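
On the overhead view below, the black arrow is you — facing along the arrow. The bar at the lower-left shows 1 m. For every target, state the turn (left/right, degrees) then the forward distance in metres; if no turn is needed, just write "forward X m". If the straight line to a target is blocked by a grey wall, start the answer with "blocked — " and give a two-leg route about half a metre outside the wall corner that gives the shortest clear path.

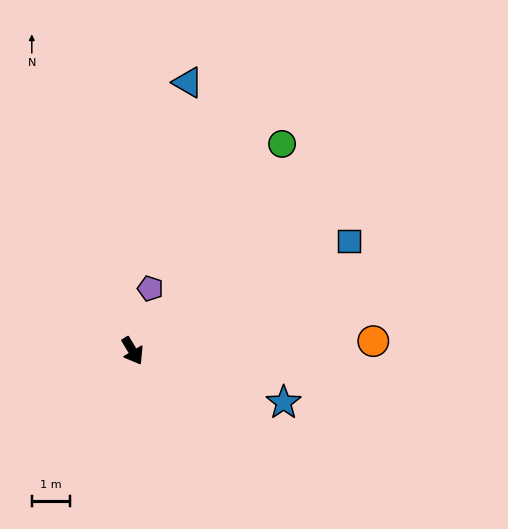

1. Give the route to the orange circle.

turn left 61°, forward 6.3 m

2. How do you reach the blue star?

turn left 40°, forward 4.2 m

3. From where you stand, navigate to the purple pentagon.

turn left 133°, forward 1.7 m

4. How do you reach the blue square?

turn left 86°, forward 6.4 m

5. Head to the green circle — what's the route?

turn left 113°, forward 6.7 m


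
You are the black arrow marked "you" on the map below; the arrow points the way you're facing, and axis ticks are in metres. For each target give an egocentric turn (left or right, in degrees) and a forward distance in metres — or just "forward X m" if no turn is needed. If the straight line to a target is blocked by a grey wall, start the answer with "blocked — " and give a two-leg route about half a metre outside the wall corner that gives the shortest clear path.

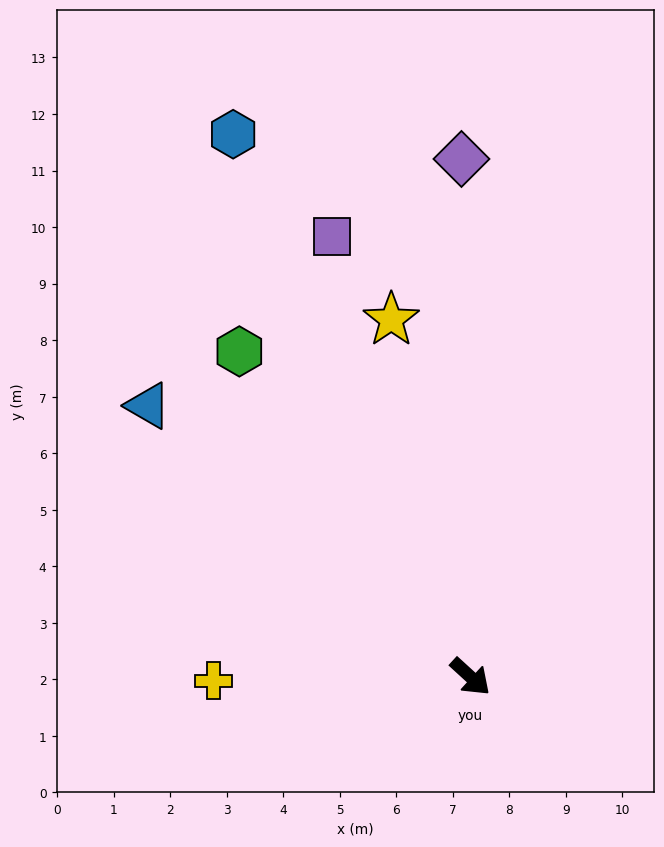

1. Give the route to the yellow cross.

turn right 137°, forward 4.5 m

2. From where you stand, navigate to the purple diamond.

turn left 133°, forward 9.2 m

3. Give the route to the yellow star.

turn left 145°, forward 6.5 m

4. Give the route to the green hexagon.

turn left 168°, forward 7.1 m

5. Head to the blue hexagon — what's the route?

turn left 156°, forward 10.5 m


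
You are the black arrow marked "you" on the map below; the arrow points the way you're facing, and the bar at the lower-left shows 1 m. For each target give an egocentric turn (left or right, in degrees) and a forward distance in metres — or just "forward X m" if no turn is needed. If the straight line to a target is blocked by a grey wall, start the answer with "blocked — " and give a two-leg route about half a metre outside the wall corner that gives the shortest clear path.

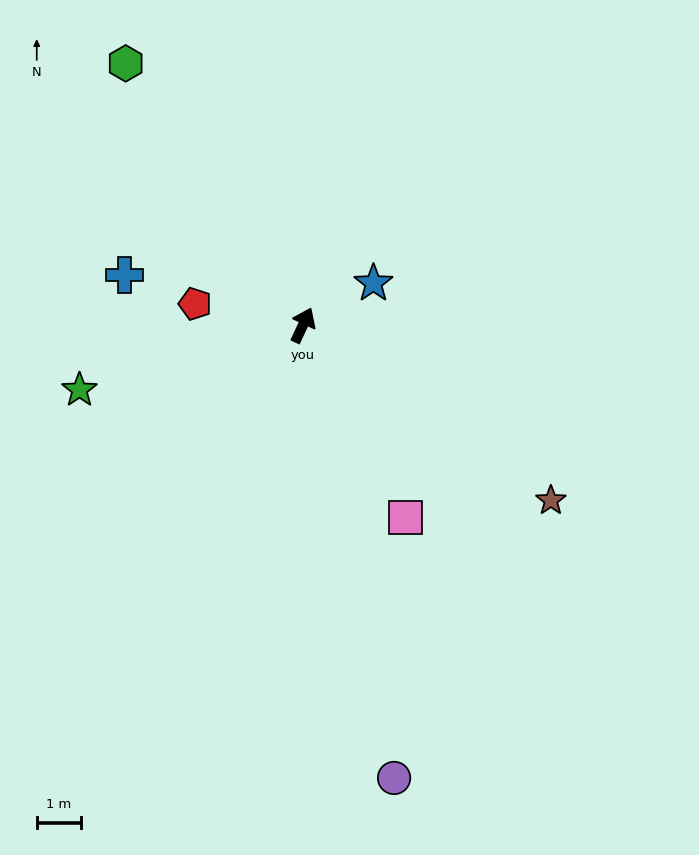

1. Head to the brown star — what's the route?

turn right 100°, forward 6.9 m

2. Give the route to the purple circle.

turn right 144°, forward 10.5 m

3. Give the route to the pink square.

turn right 127°, forward 5.0 m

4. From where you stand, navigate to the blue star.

turn right 34°, forward 1.9 m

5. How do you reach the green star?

turn left 131°, forward 5.3 m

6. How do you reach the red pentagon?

turn left 104°, forward 2.5 m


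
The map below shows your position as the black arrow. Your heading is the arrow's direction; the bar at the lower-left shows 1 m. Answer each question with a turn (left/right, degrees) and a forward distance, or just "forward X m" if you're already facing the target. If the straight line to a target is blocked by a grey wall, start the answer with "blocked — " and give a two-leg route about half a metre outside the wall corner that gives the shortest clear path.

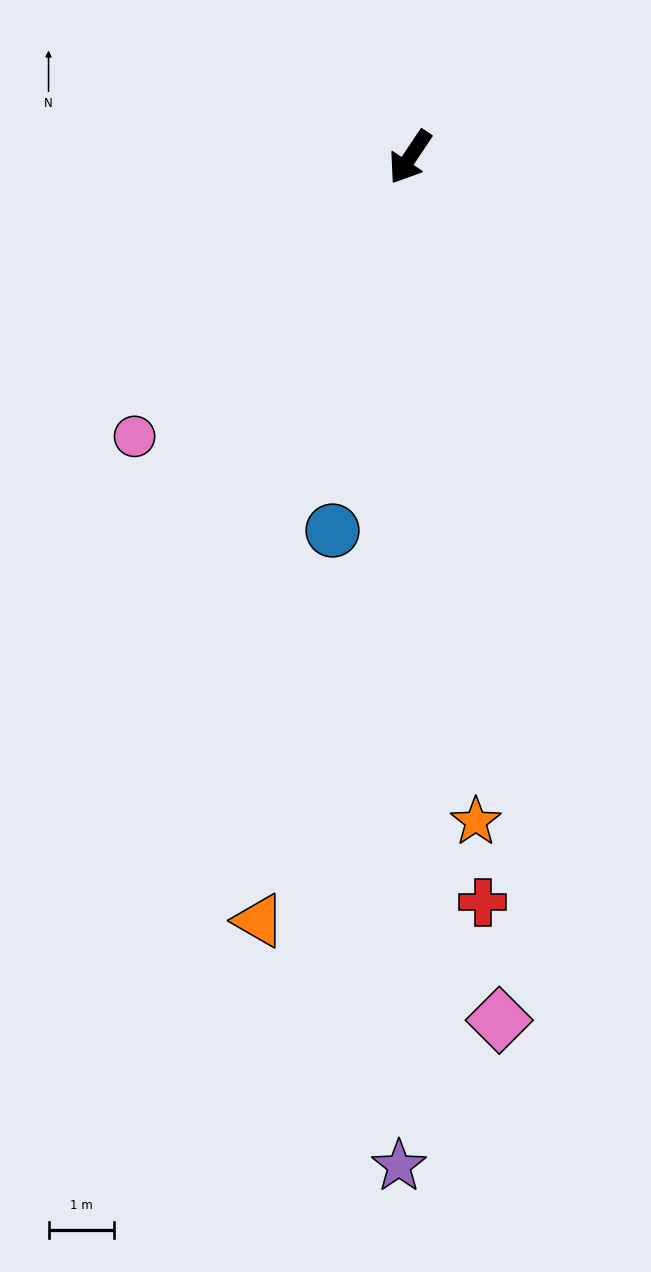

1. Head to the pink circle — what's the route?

turn right 11°, forward 6.0 m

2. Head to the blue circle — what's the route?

turn left 22°, forward 5.8 m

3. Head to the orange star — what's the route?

turn left 39°, forward 10.2 m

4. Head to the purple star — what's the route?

turn left 33°, forward 15.5 m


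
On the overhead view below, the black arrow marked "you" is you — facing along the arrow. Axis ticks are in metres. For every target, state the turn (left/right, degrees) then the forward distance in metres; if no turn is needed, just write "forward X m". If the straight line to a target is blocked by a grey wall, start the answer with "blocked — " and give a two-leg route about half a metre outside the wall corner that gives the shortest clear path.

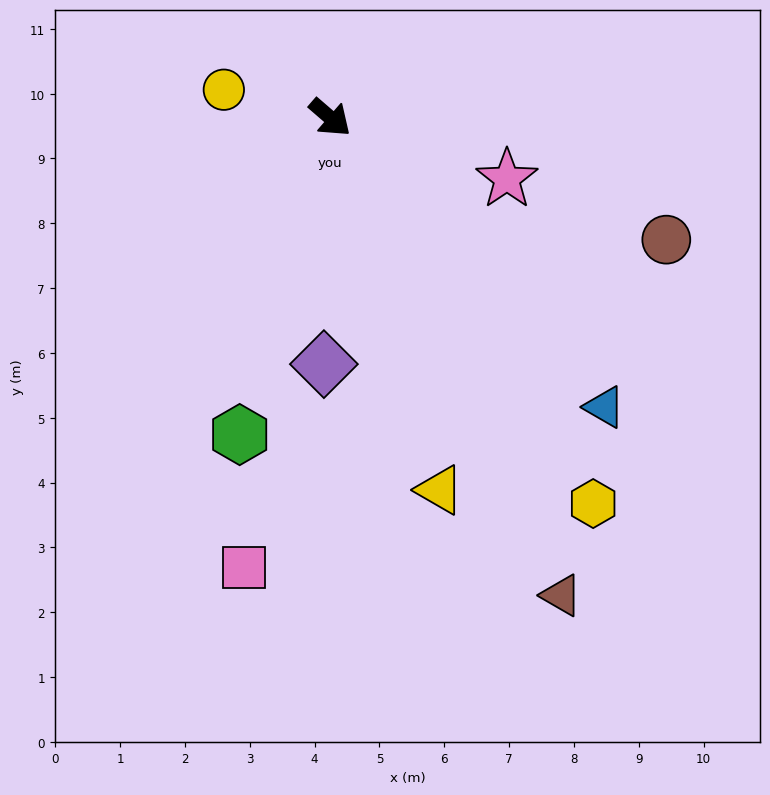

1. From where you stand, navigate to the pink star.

turn left 22°, forward 2.9 m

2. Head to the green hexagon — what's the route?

turn right 65°, forward 5.1 m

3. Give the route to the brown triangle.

turn right 23°, forward 8.2 m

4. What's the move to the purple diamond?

turn right 51°, forward 3.8 m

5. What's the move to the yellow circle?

turn right 154°, forward 1.7 m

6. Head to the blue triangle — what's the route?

turn right 6°, forward 6.1 m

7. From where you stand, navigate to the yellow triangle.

turn right 33°, forward 6.0 m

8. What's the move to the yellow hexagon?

turn right 15°, forward 7.2 m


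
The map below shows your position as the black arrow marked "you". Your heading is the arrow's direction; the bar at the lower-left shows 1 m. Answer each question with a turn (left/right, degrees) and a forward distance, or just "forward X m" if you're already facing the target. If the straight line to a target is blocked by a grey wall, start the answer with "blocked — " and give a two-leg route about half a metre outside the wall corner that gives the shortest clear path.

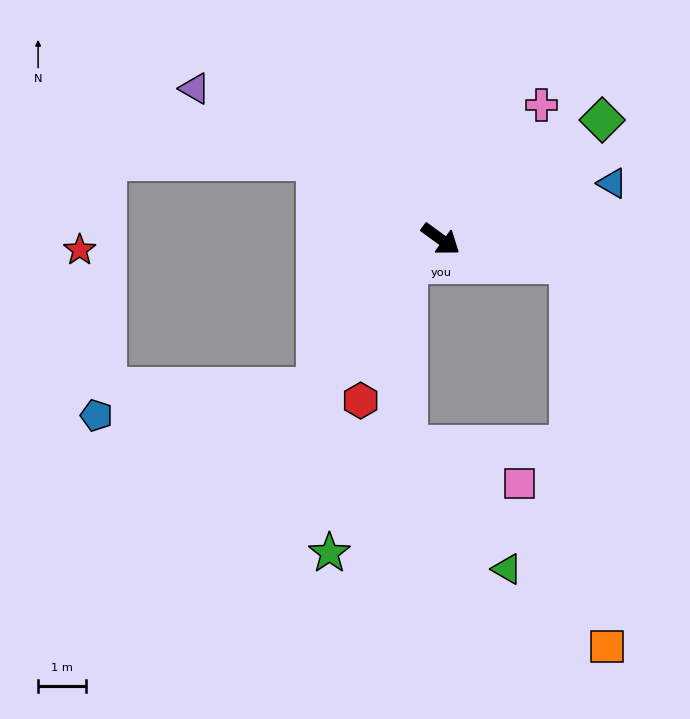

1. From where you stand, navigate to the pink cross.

turn left 89°, forward 3.5 m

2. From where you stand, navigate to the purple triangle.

turn right 175°, forward 6.0 m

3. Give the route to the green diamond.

turn left 73°, forward 4.2 m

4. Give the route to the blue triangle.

turn left 54°, forward 3.7 m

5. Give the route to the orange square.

blocked — turn left 26°, forward 2.7 m, then turn right 74°, forward 8.0 m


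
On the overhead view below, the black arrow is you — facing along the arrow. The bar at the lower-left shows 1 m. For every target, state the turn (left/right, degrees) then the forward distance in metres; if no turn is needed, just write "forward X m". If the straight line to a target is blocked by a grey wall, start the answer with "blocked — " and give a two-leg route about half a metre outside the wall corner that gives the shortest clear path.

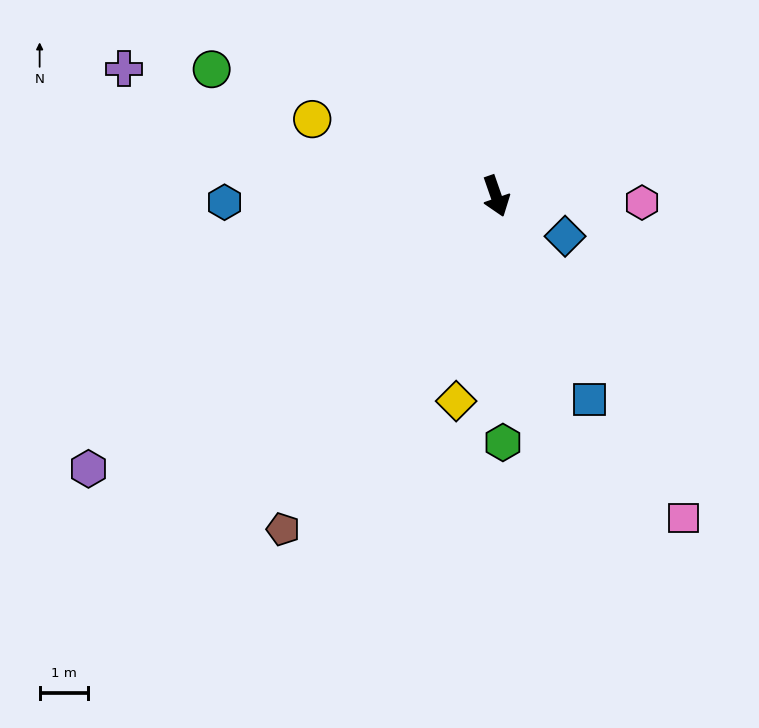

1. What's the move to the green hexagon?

turn right 18°, forward 5.1 m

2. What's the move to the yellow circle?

turn right 132°, forward 4.1 m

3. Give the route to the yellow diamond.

turn right 30°, forward 4.3 m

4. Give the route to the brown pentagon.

turn right 52°, forward 8.2 m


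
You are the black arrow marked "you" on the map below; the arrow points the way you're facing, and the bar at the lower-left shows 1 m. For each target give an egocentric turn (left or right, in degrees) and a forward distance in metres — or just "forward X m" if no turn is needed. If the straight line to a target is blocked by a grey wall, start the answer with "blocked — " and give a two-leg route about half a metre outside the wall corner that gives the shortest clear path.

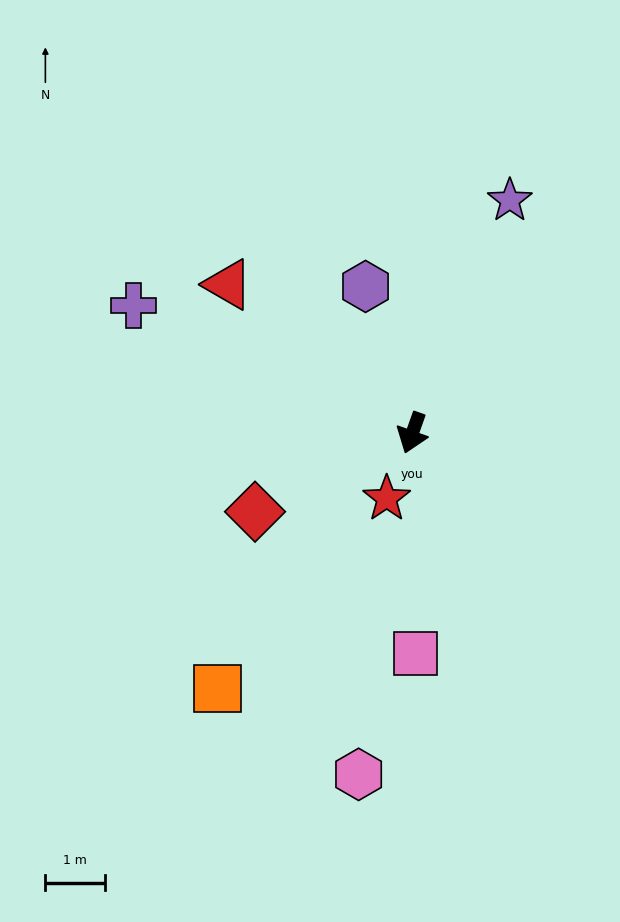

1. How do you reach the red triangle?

turn right 109°, forward 4.0 m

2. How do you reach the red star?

forward 1.2 m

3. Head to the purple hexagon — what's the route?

turn right 143°, forward 2.6 m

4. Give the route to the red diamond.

turn right 44°, forward 3.0 m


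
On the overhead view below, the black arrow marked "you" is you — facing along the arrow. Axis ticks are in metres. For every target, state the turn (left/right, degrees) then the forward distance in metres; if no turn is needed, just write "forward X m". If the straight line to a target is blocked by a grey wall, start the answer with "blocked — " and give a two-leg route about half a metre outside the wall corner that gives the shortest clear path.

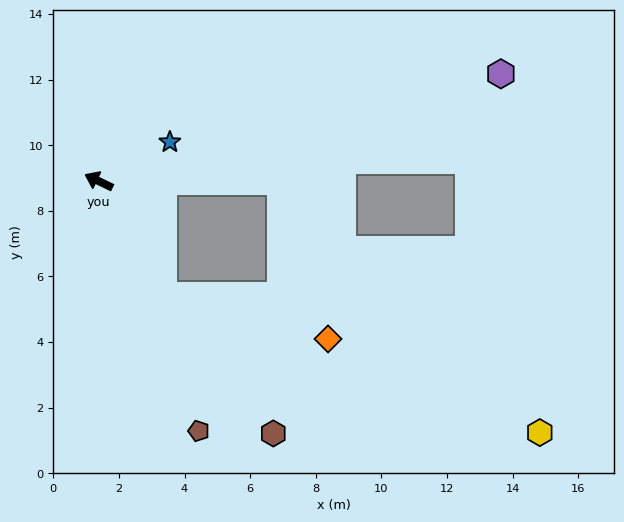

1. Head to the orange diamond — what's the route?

blocked — turn left 145°, forward 4.0 m, then turn left 46°, forward 5.2 m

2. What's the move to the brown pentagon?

turn left 137°, forward 8.2 m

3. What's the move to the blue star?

turn right 126°, forward 2.5 m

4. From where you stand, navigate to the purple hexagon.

turn right 139°, forward 12.7 m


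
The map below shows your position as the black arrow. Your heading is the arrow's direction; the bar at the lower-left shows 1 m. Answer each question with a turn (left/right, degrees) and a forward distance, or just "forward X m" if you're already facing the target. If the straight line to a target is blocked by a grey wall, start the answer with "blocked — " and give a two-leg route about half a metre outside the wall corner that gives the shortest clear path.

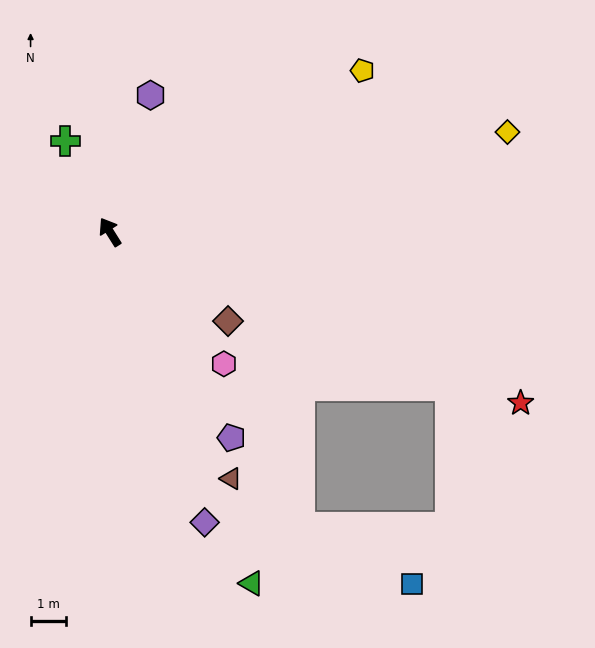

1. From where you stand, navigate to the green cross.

turn right 6°, forward 2.9 m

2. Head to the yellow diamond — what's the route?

turn right 108°, forward 11.7 m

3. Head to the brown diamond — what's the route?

turn right 159°, forward 4.2 m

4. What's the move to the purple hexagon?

turn right 49°, forward 4.1 m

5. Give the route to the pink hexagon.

turn right 171°, forward 5.0 m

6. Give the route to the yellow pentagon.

turn right 90°, forward 8.5 m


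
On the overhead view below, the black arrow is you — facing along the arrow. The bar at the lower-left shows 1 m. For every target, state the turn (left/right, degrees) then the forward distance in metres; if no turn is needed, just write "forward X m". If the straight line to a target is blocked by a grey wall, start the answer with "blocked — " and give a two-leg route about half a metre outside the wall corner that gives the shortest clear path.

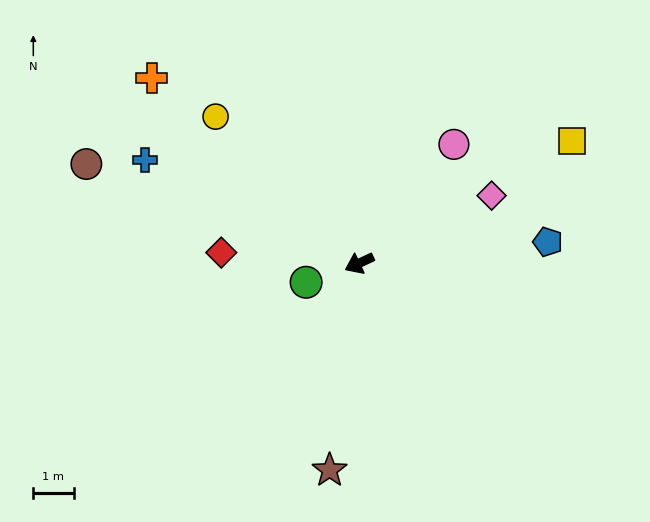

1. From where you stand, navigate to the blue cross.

turn right 51°, forward 5.9 m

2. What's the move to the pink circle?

turn right 154°, forward 3.8 m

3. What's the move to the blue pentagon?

turn left 161°, forward 4.7 m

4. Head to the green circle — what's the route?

turn right 5°, forward 1.4 m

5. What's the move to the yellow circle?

turn right 71°, forward 5.1 m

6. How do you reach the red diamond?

turn right 30°, forward 3.4 m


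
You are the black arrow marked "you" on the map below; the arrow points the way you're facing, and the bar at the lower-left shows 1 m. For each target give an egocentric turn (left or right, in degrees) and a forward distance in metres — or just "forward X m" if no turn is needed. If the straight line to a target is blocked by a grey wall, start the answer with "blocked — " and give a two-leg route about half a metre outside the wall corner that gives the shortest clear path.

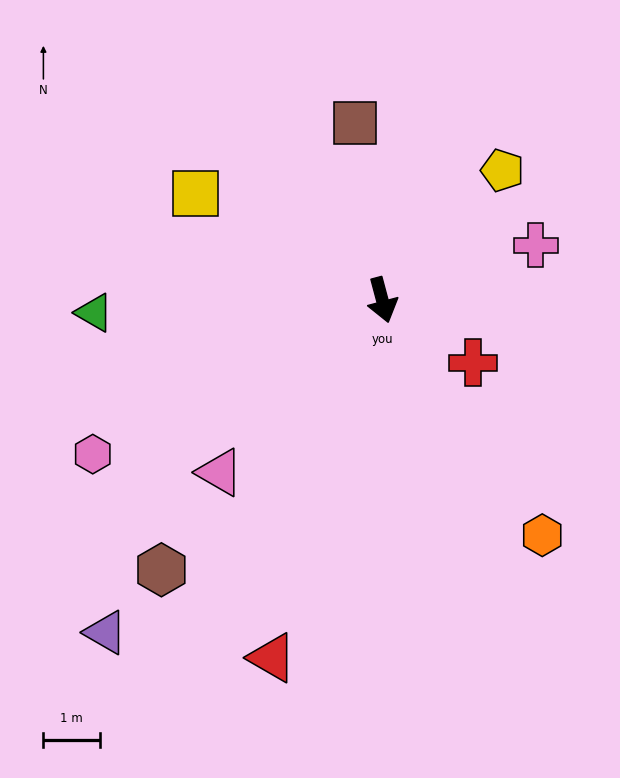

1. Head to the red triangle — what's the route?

turn right 32°, forward 6.6 m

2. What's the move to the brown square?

turn left 174°, forward 3.2 m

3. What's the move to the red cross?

turn left 40°, forward 1.9 m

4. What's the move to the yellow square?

turn right 135°, forward 3.8 m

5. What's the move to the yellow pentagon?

turn left 122°, forward 3.1 m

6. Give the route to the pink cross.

turn left 95°, forward 2.9 m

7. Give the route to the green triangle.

turn right 102°, forward 5.1 m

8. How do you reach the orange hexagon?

turn left 19°, forward 5.0 m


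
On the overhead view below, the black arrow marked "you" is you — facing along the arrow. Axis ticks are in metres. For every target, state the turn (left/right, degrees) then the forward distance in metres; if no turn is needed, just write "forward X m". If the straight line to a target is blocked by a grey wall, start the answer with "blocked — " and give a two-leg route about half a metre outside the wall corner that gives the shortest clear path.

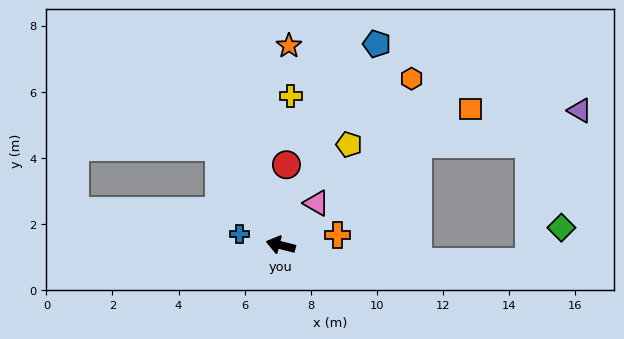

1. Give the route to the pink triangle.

turn right 116°, forward 1.7 m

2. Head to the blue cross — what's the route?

forward 1.3 m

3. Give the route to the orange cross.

turn right 156°, forward 1.7 m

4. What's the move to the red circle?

turn right 80°, forward 2.4 m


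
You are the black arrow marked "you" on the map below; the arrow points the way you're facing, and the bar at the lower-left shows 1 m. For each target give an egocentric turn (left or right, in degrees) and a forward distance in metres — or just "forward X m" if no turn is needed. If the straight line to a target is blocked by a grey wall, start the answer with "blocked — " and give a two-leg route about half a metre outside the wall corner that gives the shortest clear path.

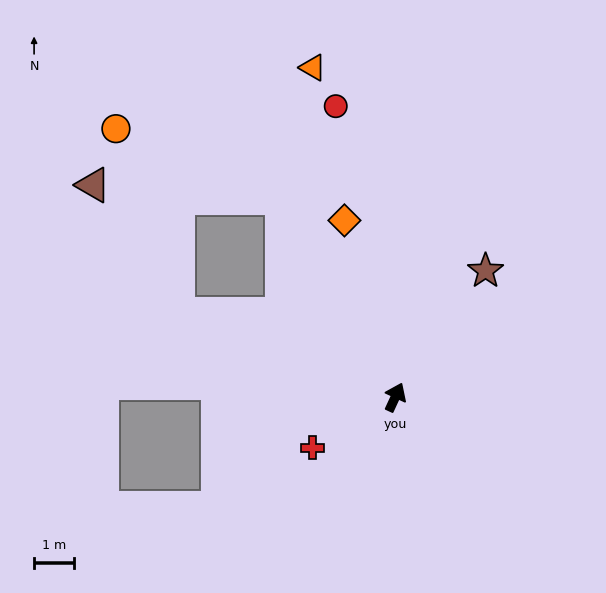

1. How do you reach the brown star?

turn right 11°, forward 3.9 m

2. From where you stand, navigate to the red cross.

turn left 146°, forward 2.4 m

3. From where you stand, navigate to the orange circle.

blocked — turn left 54°, forward 5.7 m, then turn left 38°, forward 4.5 m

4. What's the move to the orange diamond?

turn left 41°, forward 4.6 m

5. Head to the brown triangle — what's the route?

blocked — turn left 94°, forward 5.8 m, then turn right 36°, forward 3.9 m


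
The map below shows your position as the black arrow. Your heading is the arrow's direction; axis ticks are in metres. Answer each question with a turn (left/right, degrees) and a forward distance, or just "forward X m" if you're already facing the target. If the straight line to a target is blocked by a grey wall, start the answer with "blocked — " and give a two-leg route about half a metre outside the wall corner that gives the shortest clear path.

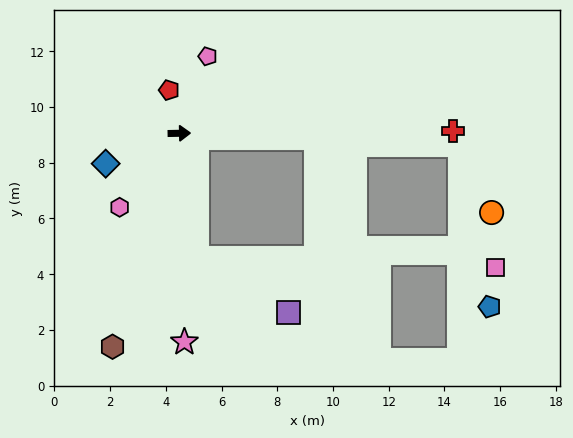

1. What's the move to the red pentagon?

turn left 102°, forward 1.6 m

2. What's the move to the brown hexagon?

turn right 108°, forward 8.0 m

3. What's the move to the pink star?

turn right 90°, forward 7.5 m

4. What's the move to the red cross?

forward 9.8 m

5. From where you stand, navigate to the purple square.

blocked — turn right 83°, forward 4.5 m, then turn left 51°, forward 3.8 m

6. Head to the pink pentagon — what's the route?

turn left 69°, forward 2.9 m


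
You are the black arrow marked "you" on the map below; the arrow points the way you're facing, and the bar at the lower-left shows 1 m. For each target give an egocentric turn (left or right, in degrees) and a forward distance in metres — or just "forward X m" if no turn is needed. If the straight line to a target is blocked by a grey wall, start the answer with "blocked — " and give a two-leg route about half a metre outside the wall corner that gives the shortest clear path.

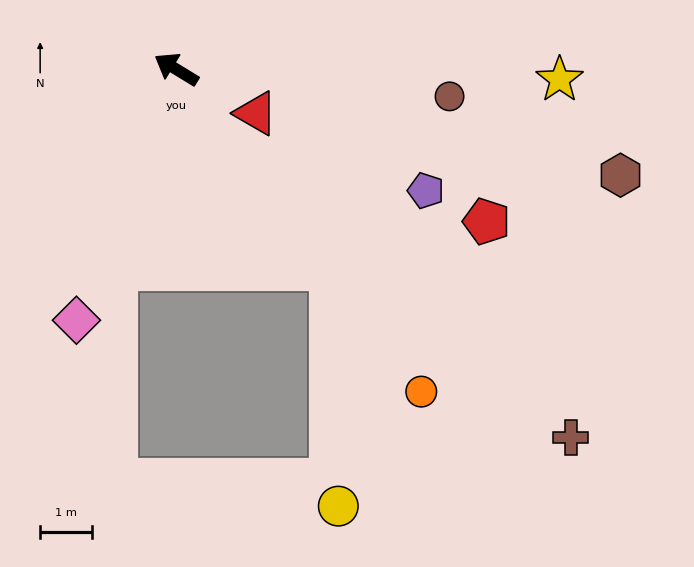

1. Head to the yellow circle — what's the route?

blocked — turn left 159°, forward 4.9 m, then turn right 36°, forward 4.6 m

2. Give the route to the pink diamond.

turn left 100°, forward 5.2 m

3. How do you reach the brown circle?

turn right 154°, forward 5.3 m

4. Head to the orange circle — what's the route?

turn left 159°, forward 7.8 m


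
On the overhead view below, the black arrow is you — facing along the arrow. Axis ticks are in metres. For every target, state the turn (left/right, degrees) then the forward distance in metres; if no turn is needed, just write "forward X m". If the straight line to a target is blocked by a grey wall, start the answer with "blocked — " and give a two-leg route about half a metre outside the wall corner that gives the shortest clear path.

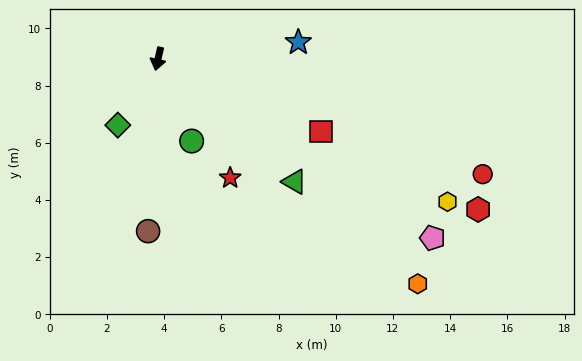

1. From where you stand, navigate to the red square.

turn left 79°, forward 6.2 m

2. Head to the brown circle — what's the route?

turn left 9°, forward 6.0 m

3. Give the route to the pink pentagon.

turn left 70°, forward 11.5 m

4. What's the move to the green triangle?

turn left 61°, forward 6.4 m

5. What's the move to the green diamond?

turn right 19°, forward 2.7 m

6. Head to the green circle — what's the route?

turn left 35°, forward 3.1 m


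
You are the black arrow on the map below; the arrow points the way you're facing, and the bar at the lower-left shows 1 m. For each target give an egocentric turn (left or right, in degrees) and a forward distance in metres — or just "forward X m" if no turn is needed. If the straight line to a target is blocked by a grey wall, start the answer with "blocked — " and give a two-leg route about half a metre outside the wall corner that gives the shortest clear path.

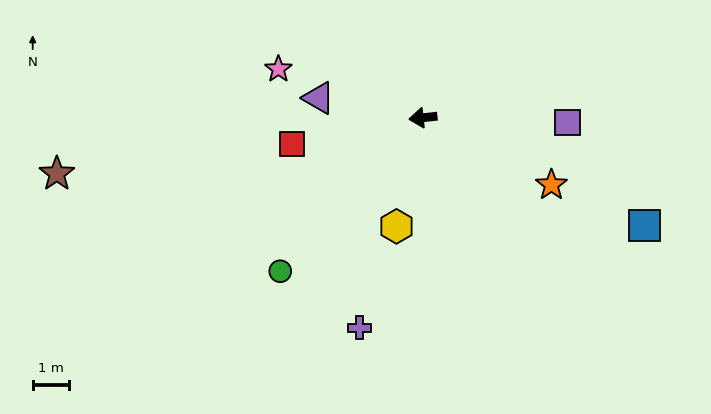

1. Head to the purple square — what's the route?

turn left 172°, forward 4.0 m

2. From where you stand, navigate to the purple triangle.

turn right 17°, forward 2.9 m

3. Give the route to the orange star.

turn left 146°, forward 4.0 m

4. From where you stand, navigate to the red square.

turn left 5°, forward 3.7 m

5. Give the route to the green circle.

turn left 41°, forward 5.7 m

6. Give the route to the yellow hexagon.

turn left 70°, forward 3.1 m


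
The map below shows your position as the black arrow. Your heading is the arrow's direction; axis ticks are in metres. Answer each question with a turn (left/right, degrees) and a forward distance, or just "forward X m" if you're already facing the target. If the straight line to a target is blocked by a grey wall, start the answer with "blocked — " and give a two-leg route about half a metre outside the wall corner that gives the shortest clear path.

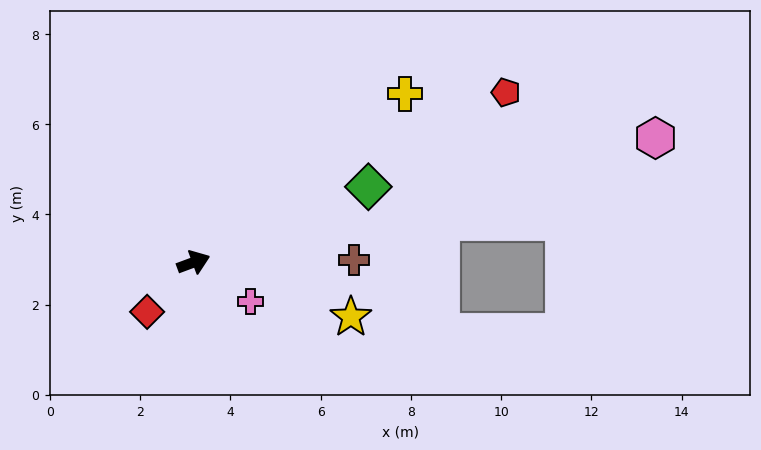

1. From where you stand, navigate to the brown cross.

turn right 20°, forward 3.5 m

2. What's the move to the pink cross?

turn right 55°, forward 1.5 m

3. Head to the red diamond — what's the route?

turn right 154°, forward 1.5 m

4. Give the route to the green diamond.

turn left 3°, forward 4.2 m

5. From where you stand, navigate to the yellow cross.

turn left 18°, forward 6.0 m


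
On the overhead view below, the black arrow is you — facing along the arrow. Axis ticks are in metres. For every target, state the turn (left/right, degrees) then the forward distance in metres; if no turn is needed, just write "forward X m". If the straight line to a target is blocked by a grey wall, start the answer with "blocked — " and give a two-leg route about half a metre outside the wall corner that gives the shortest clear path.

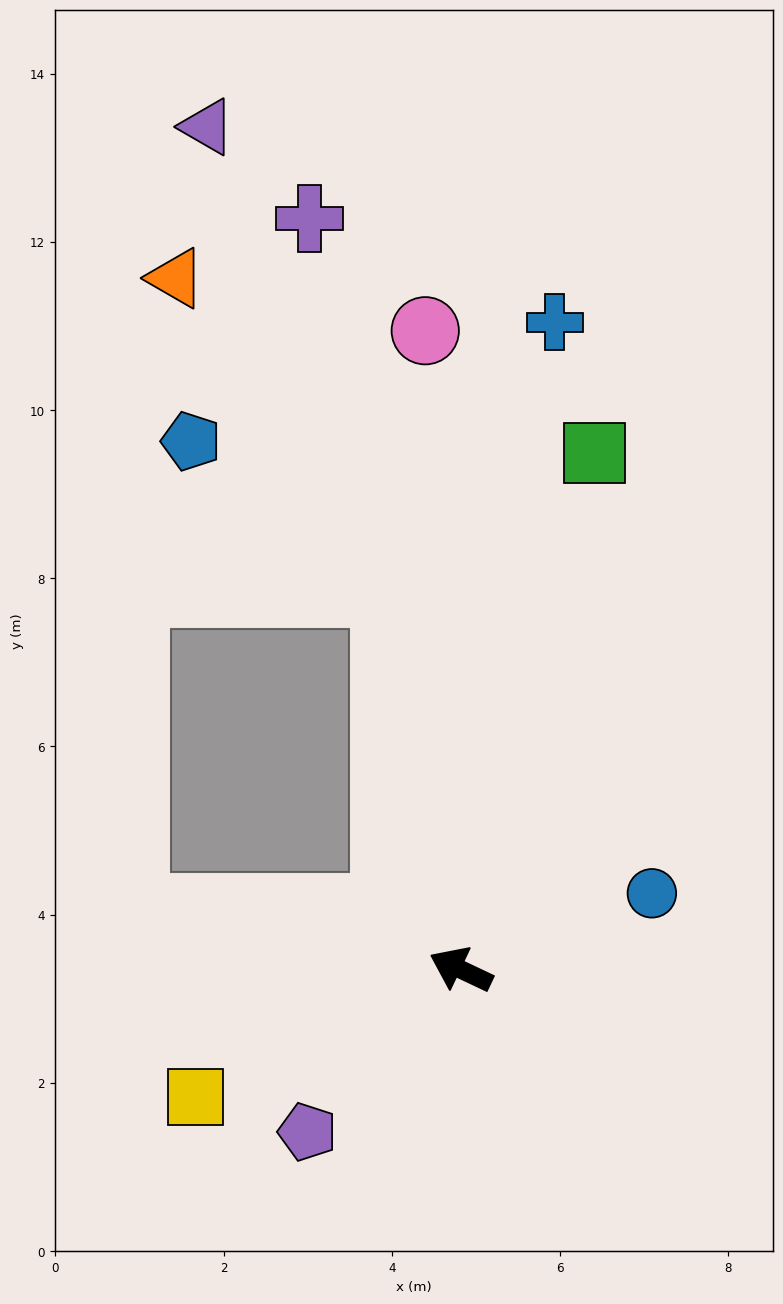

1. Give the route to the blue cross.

turn right 73°, forward 7.8 m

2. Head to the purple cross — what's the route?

turn right 53°, forward 9.1 m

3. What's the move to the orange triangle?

blocked — turn right 54°, forward 4.6 m, then turn left 23°, forward 4.5 m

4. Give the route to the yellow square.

turn left 51°, forward 3.5 m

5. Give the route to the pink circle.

turn right 61°, forward 7.6 m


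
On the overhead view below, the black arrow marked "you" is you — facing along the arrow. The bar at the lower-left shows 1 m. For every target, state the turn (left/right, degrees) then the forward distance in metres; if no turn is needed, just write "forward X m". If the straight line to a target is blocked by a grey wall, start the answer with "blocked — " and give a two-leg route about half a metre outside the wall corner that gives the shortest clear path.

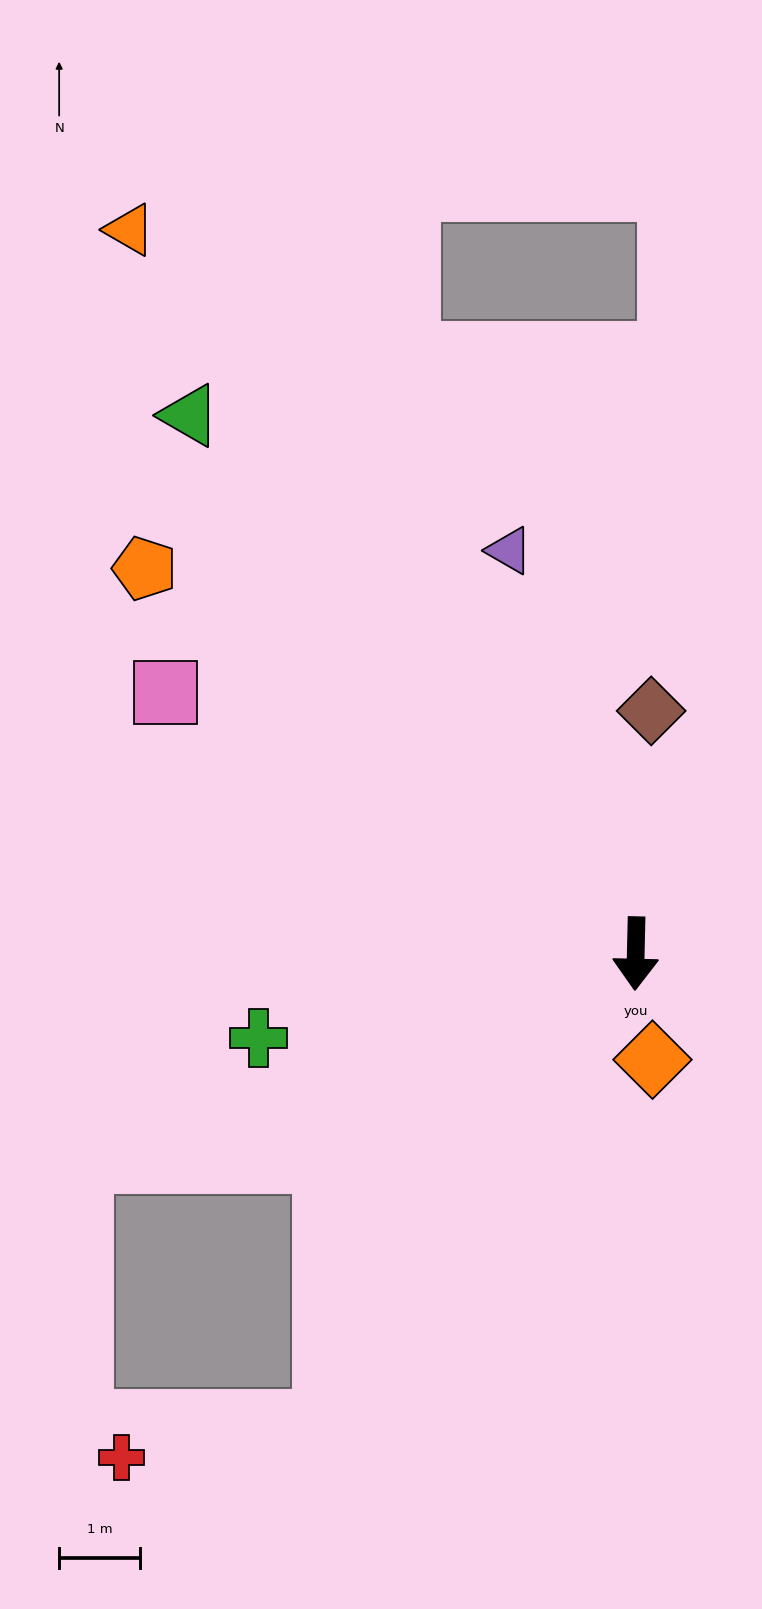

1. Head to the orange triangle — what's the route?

turn right 144°, forward 10.9 m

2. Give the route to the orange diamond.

turn left 10°, forward 1.3 m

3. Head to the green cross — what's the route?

turn right 76°, forward 4.8 m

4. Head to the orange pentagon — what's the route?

turn right 127°, forward 7.7 m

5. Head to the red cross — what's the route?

blocked — turn right 32°, forward 7.0 m, then turn right 48°, forward 2.6 m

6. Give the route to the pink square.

turn right 118°, forward 6.6 m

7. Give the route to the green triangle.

turn right 139°, forward 8.6 m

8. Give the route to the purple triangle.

turn right 161°, forward 5.2 m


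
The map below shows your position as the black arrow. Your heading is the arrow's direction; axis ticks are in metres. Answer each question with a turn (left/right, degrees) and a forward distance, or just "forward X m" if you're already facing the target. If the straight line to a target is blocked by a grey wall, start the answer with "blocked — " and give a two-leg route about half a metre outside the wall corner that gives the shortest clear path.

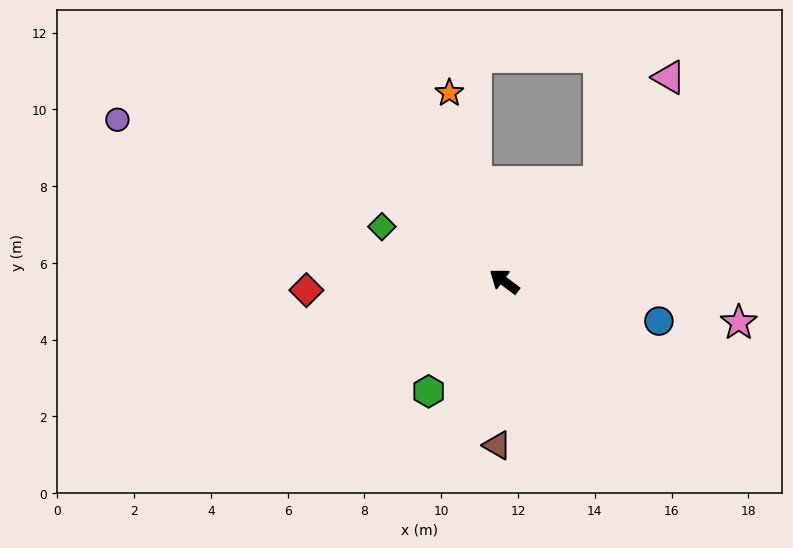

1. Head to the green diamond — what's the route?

turn left 13°, forward 3.5 m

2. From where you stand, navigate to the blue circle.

turn right 158°, forward 4.2 m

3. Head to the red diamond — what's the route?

turn left 39°, forward 5.2 m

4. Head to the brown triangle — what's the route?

turn left 124°, forward 4.3 m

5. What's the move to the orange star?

turn right 37°, forward 5.1 m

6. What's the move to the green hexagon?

turn left 92°, forward 3.5 m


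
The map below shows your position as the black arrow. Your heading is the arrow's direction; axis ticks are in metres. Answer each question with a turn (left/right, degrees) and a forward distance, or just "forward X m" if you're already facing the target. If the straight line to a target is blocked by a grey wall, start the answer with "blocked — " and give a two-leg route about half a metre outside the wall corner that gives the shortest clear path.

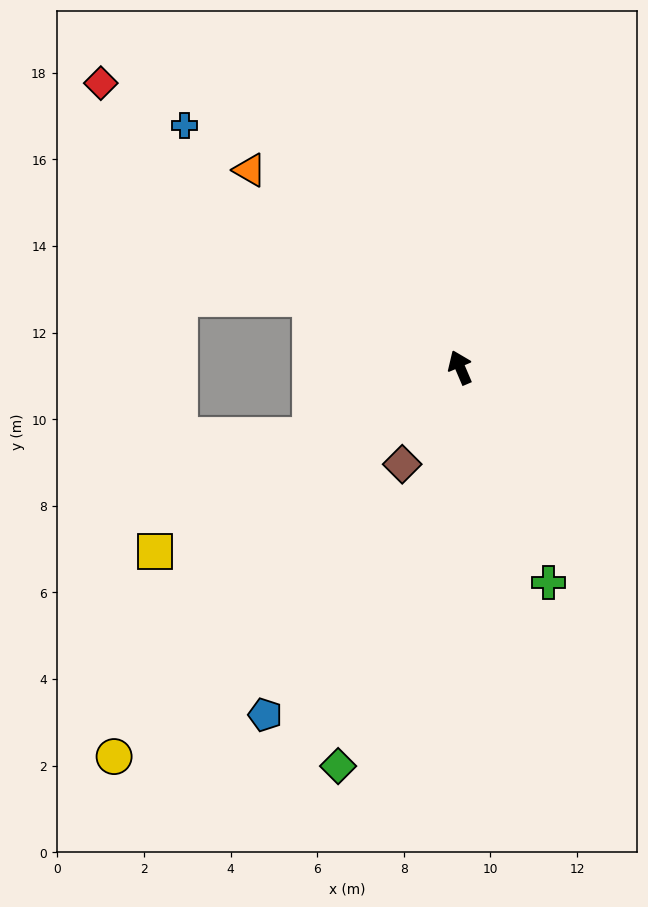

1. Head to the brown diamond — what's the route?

turn left 126°, forward 2.6 m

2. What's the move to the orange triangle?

turn left 24°, forward 6.7 m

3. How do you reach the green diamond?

turn left 140°, forward 9.6 m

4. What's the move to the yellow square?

turn left 98°, forward 8.2 m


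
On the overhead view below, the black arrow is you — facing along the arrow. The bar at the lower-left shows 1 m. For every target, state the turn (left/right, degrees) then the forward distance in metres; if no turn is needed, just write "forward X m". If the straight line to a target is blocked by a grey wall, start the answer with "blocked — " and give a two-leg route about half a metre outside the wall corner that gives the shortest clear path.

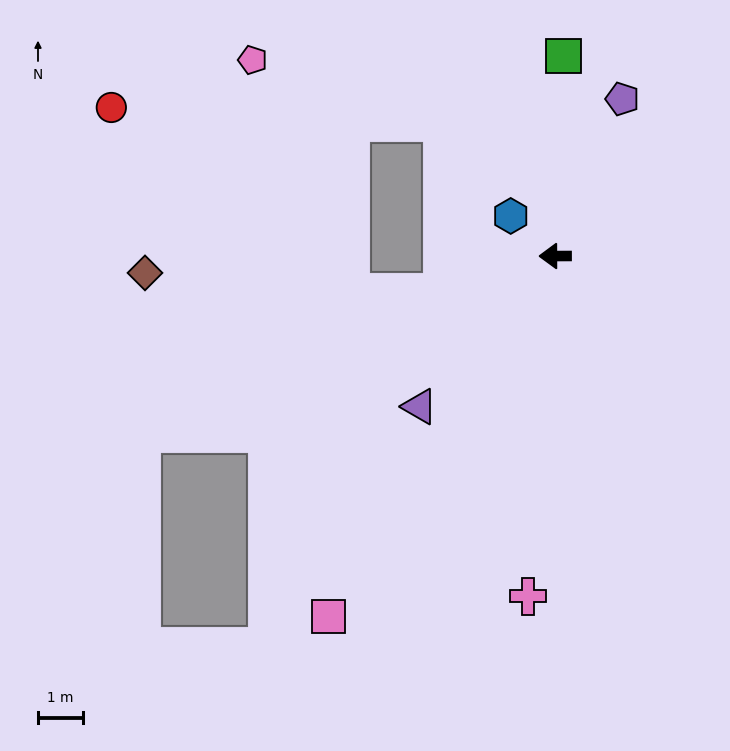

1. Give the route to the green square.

turn right 93°, forward 4.4 m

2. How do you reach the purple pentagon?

turn right 113°, forward 3.8 m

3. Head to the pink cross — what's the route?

turn left 85°, forward 7.6 m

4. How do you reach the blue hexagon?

turn right 42°, forward 1.3 m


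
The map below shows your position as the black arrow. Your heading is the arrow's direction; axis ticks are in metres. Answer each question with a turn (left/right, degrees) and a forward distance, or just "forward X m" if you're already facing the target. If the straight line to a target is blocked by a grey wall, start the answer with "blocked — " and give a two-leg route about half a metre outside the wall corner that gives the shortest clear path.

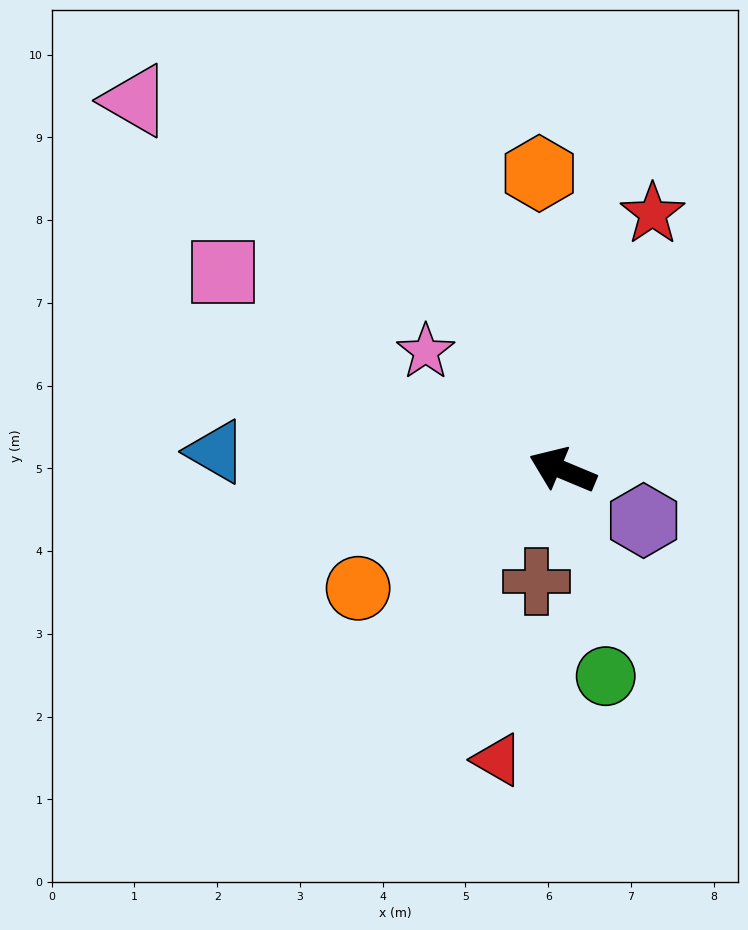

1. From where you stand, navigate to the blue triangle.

turn left 20°, forward 4.2 m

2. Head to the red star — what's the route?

turn right 87°, forward 3.3 m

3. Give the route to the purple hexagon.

turn left 171°, forward 1.2 m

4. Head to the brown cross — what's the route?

turn left 100°, forward 1.4 m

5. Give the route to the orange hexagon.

turn right 63°, forward 3.6 m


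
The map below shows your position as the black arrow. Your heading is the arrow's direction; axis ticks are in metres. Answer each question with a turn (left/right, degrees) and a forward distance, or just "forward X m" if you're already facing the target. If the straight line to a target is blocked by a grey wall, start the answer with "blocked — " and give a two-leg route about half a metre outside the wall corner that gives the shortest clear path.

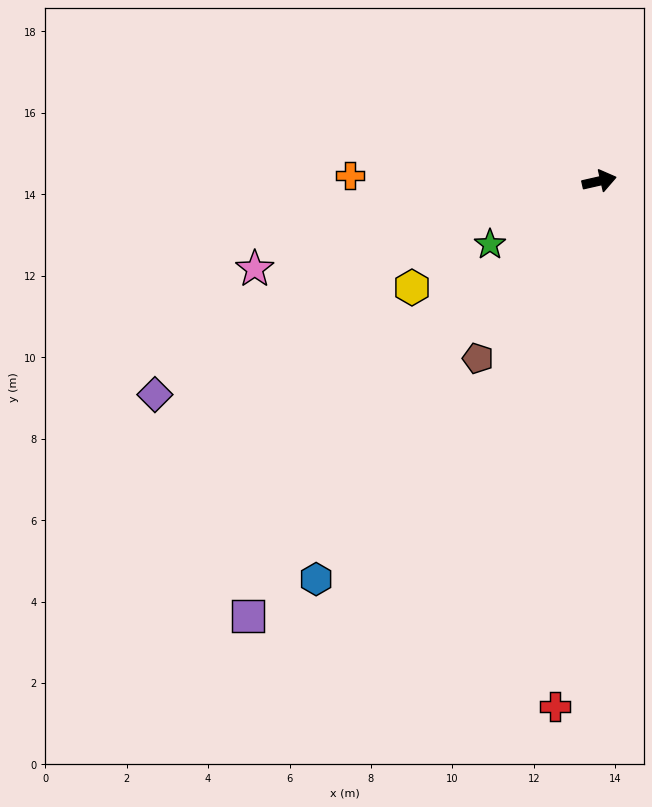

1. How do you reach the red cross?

turn right 108°, forward 12.9 m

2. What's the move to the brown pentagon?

turn right 137°, forward 5.3 m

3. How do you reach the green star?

turn right 163°, forward 3.1 m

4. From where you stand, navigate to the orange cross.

turn left 166°, forward 6.1 m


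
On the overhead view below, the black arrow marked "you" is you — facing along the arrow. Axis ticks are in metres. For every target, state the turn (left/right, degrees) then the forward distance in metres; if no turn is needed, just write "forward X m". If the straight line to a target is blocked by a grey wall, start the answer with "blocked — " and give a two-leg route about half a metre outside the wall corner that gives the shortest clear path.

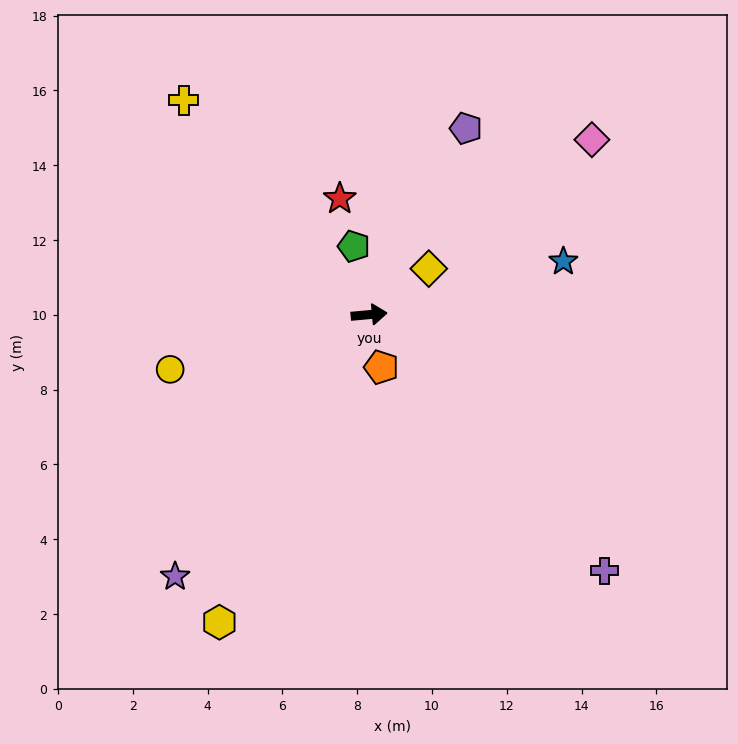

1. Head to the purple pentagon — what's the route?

turn left 57°, forward 5.6 m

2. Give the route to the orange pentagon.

turn right 82°, forward 1.4 m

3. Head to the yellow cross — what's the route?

turn left 126°, forward 7.6 m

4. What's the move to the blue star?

turn left 10°, forward 5.4 m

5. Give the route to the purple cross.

turn right 53°, forward 9.3 m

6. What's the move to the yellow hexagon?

turn right 121°, forward 9.1 m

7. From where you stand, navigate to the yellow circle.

turn right 170°, forward 5.5 m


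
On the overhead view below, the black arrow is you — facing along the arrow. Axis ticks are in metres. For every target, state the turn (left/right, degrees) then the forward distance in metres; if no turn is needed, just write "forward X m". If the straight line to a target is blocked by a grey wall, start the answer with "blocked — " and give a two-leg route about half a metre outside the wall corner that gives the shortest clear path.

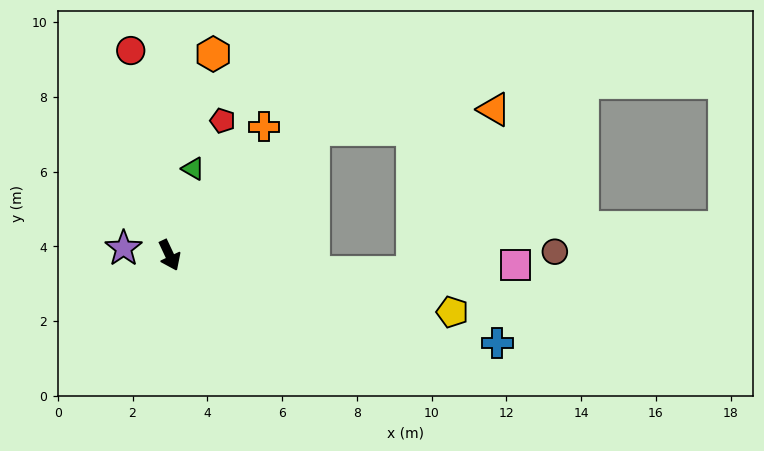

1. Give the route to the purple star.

turn right 124°, forward 1.2 m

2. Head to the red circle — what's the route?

turn left 166°, forward 5.6 m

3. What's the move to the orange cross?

turn left 118°, forward 4.3 m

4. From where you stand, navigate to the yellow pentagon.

turn left 53°, forward 7.7 m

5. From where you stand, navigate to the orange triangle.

blocked — turn left 106°, forward 5.1 m, then turn right 35°, forward 4.8 m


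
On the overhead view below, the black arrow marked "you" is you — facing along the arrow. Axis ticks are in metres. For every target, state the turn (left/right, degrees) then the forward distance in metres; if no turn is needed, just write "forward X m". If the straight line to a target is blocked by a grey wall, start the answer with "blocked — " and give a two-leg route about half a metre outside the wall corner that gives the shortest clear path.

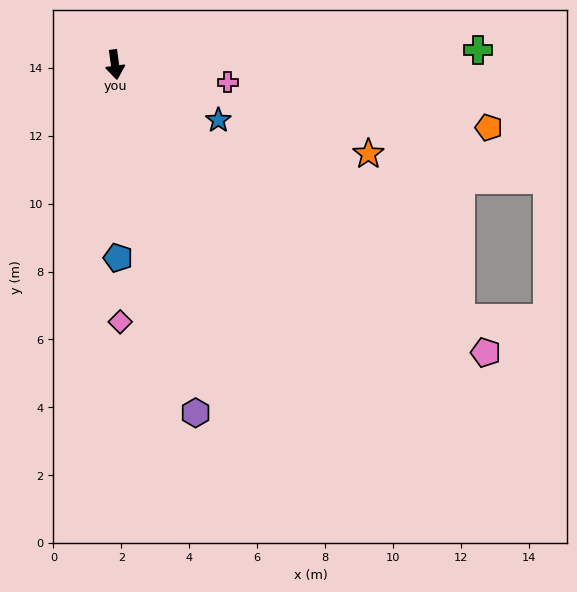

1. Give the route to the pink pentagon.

turn left 44°, forward 13.8 m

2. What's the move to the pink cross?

turn left 73°, forward 3.4 m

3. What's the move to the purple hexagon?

turn left 5°, forward 10.5 m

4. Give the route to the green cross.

turn left 85°, forward 10.7 m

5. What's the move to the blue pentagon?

turn right 7°, forward 5.7 m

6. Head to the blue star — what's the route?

turn left 54°, forward 3.5 m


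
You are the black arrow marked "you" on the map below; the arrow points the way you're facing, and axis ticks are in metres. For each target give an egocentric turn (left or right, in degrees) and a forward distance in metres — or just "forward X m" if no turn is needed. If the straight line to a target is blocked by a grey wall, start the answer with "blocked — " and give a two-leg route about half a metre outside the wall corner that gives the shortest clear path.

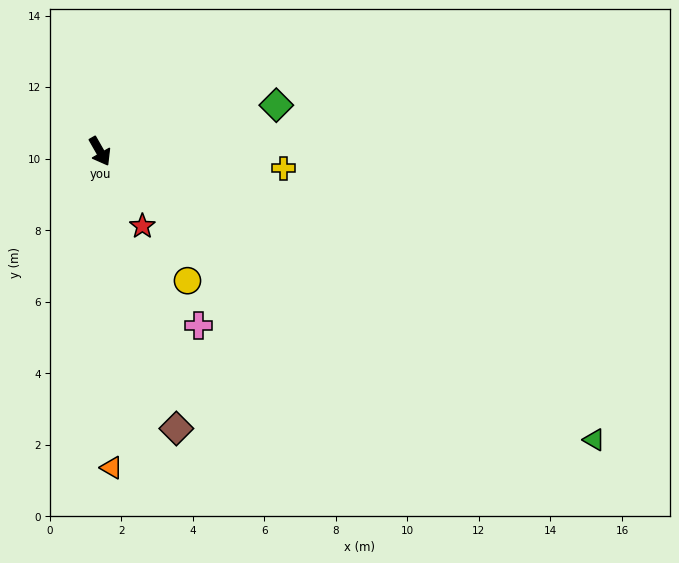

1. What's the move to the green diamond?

turn left 75°, forward 5.1 m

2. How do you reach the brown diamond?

turn right 14°, forward 8.0 m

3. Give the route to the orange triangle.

turn right 28°, forward 8.9 m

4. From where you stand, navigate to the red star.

forward 2.4 m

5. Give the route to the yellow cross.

turn left 55°, forward 5.2 m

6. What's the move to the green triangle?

turn left 30°, forward 16.0 m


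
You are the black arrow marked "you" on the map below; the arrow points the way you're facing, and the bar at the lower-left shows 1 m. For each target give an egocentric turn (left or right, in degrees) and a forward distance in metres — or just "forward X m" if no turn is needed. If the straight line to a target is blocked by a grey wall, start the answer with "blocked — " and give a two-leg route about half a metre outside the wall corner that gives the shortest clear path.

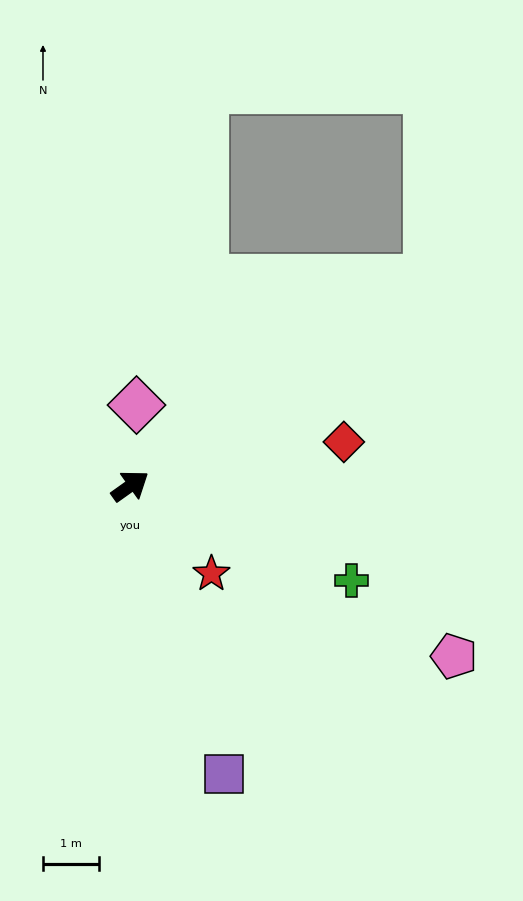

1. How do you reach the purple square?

turn right 107°, forward 5.4 m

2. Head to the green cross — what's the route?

turn right 59°, forward 4.3 m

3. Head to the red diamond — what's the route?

turn right 24°, forward 3.9 m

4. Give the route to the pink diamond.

turn left 50°, forward 1.4 m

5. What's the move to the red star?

turn right 83°, forward 2.1 m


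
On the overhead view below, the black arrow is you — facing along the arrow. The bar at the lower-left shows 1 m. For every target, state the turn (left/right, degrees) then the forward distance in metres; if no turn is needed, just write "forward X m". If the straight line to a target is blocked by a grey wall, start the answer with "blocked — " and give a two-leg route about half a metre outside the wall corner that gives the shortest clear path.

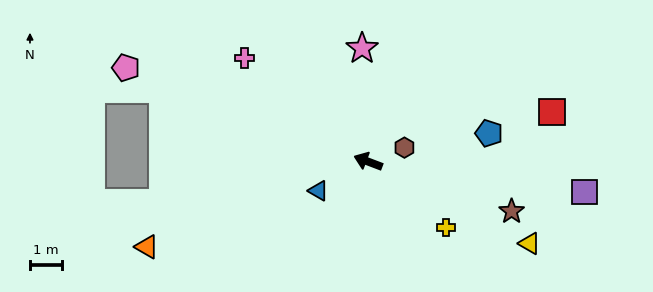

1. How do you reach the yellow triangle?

turn left 174°, forward 5.6 m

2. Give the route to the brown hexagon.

turn right 138°, forward 1.2 m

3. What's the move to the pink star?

turn right 66°, forward 3.5 m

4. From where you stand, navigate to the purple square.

turn right 167°, forward 6.8 m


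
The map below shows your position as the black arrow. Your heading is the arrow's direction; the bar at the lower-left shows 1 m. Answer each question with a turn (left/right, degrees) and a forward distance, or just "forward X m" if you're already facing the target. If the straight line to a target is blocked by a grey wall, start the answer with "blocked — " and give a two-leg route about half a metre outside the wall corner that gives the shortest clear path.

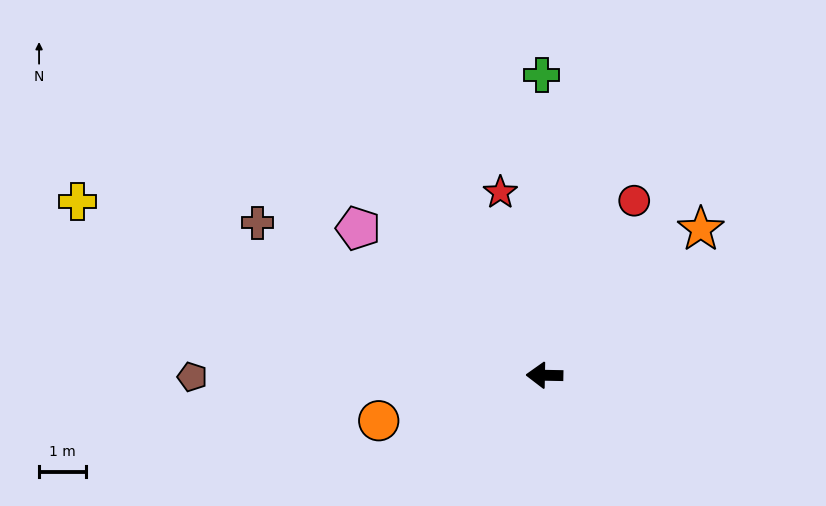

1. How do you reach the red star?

turn right 75°, forward 4.0 m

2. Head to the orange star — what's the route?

turn right 136°, forward 4.6 m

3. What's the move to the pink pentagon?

turn right 37°, forward 5.1 m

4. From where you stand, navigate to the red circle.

turn right 116°, forward 4.2 m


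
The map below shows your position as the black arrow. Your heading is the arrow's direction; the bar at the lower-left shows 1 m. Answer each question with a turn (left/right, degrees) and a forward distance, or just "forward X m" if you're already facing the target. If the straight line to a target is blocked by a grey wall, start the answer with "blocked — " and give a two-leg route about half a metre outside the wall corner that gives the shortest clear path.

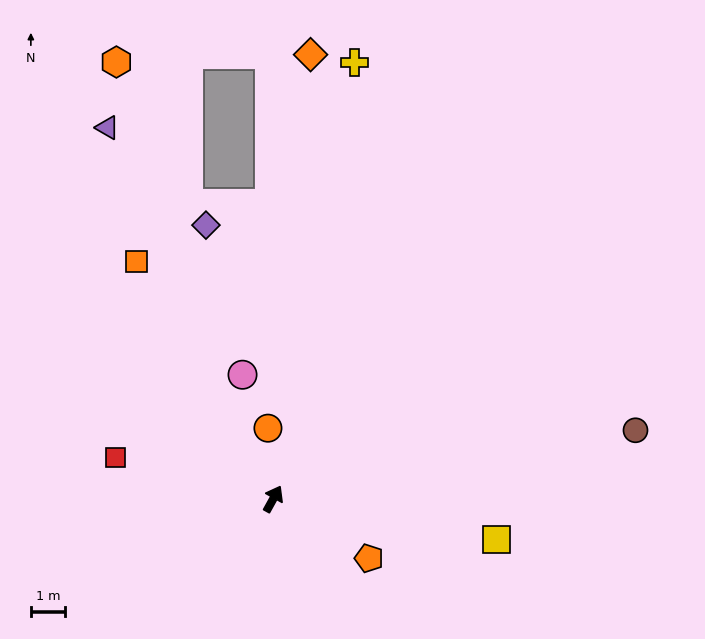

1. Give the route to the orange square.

turn left 59°, forward 7.9 m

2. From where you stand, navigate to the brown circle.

turn right 50°, forward 10.7 m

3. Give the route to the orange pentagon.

turn right 93°, forward 3.3 m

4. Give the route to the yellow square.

turn right 71°, forward 6.6 m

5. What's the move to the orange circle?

turn left 33°, forward 2.1 m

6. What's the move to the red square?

turn left 104°, forward 4.7 m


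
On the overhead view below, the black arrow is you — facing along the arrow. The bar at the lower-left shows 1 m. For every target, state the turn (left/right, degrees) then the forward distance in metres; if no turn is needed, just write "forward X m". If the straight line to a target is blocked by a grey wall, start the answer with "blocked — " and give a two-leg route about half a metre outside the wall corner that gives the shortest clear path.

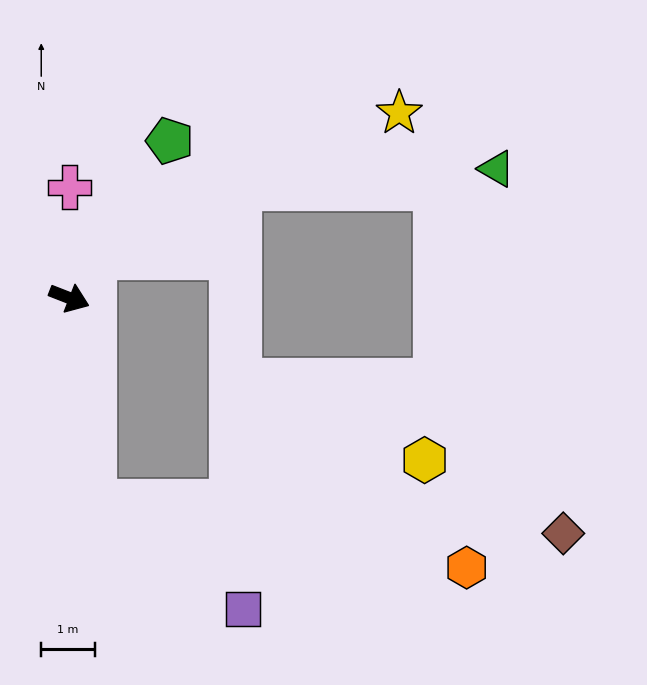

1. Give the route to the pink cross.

turn left 111°, forward 2.1 m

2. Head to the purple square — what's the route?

blocked — turn right 62°, forward 3.8 m, then turn left 48°, forward 3.4 m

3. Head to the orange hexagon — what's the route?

blocked — turn right 62°, forward 3.8 m, then turn left 73°, forward 7.0 m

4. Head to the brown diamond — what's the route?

blocked — turn right 62°, forward 3.8 m, then turn left 80°, forward 8.7 m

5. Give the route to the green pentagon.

turn left 79°, forward 3.5 m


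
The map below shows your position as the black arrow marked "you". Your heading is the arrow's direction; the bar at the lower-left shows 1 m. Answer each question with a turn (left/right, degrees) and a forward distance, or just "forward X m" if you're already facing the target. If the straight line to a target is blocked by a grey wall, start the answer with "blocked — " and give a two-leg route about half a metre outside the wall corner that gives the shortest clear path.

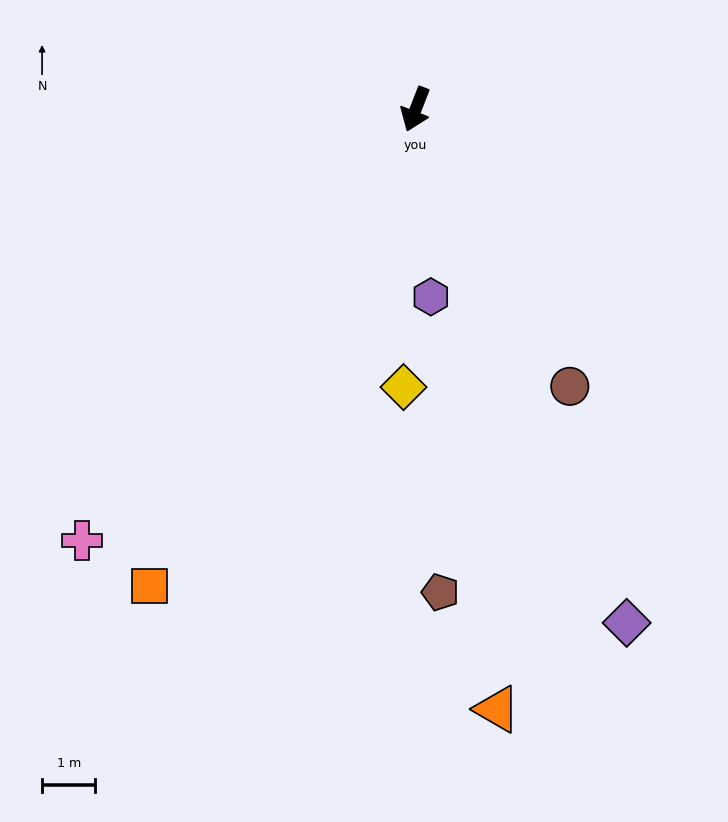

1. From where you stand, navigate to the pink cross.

turn right 16°, forward 10.2 m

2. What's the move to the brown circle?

turn left 50°, forward 5.9 m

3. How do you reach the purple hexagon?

turn left 26°, forward 3.5 m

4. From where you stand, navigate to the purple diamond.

turn left 44°, forward 10.4 m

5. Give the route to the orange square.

turn right 8°, forward 10.2 m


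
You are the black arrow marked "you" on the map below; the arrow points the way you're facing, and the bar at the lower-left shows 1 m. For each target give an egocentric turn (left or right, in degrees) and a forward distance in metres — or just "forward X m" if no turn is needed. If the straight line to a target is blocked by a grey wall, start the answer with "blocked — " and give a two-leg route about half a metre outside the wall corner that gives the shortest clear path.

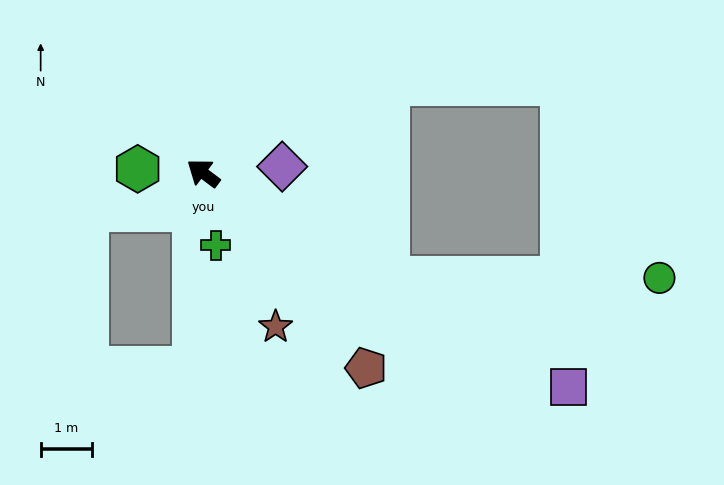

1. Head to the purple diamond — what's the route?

turn right 138°, forward 1.6 m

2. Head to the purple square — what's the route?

turn right 173°, forward 8.3 m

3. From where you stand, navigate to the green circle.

blocked — turn right 173°, forward 4.2 m, then turn left 30°, forward 5.3 m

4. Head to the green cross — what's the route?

turn left 137°, forward 1.4 m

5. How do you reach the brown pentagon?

turn left 167°, forward 5.0 m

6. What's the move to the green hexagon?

turn left 33°, forward 1.3 m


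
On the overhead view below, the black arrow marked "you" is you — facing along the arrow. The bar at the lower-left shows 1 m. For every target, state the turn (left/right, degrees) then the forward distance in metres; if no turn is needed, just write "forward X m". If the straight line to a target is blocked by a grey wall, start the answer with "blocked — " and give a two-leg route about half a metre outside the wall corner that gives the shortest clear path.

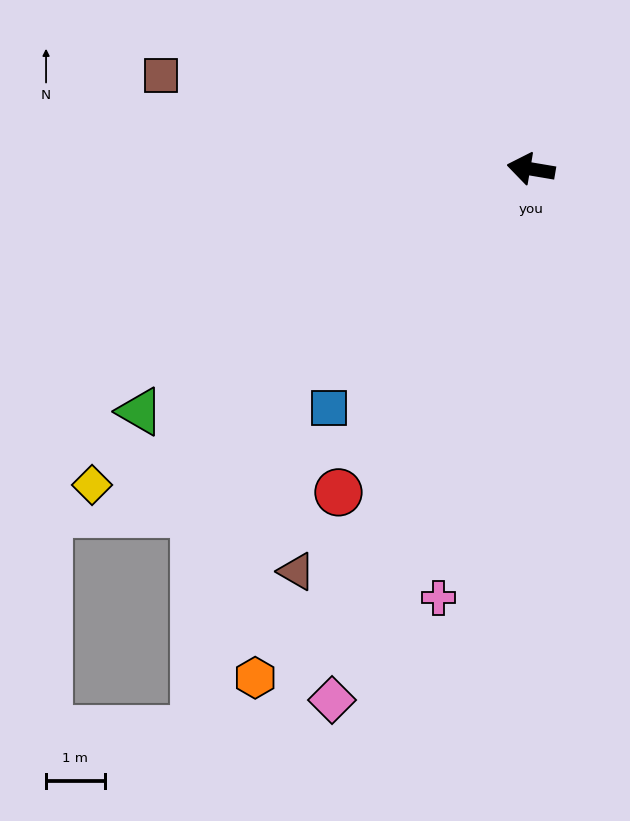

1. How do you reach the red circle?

turn left 69°, forward 6.4 m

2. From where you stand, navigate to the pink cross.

turn left 87°, forward 7.5 m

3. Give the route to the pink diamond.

turn left 79°, forward 9.7 m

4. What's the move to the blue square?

turn left 59°, forward 5.3 m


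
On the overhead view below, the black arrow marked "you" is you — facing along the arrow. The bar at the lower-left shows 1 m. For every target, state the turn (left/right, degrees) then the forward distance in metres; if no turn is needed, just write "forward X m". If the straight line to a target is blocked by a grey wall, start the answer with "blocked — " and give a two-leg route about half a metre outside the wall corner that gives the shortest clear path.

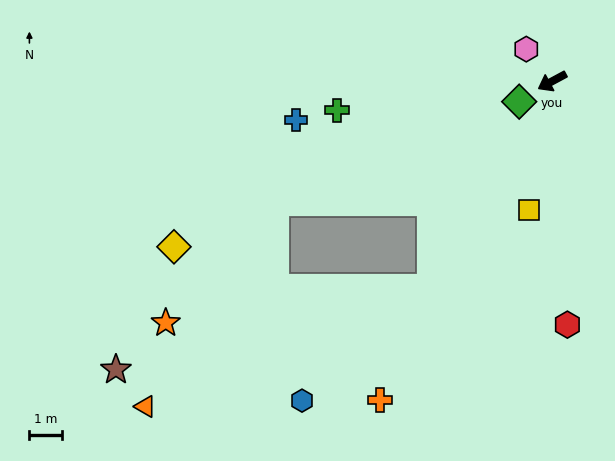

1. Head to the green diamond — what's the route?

turn left 3°, forward 1.2 m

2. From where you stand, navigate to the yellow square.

turn left 51°, forward 4.0 m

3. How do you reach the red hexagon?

turn left 65°, forward 7.4 m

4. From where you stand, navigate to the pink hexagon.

turn right 79°, forward 1.3 m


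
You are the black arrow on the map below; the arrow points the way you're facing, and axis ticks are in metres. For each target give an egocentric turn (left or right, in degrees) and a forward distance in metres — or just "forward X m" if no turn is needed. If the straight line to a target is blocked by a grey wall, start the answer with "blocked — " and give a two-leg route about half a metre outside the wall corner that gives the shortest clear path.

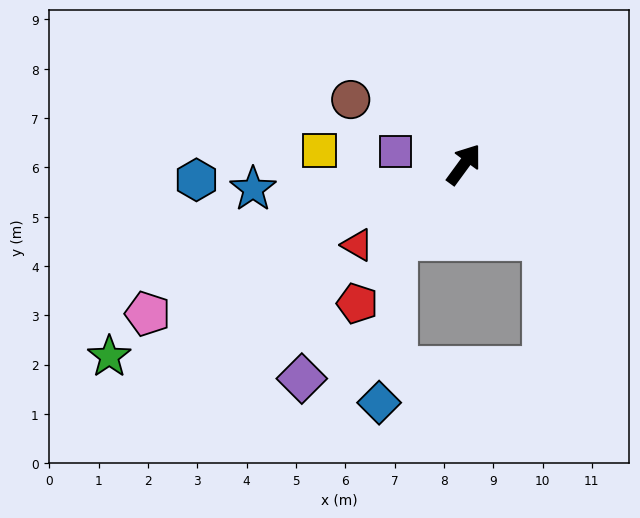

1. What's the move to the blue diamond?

blocked — turn left 174°, forward 2.0 m, then turn left 36°, forward 3.3 m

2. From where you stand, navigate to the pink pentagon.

turn left 152°, forward 7.1 m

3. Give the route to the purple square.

turn left 116°, forward 1.4 m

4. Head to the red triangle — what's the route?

turn left 163°, forward 2.7 m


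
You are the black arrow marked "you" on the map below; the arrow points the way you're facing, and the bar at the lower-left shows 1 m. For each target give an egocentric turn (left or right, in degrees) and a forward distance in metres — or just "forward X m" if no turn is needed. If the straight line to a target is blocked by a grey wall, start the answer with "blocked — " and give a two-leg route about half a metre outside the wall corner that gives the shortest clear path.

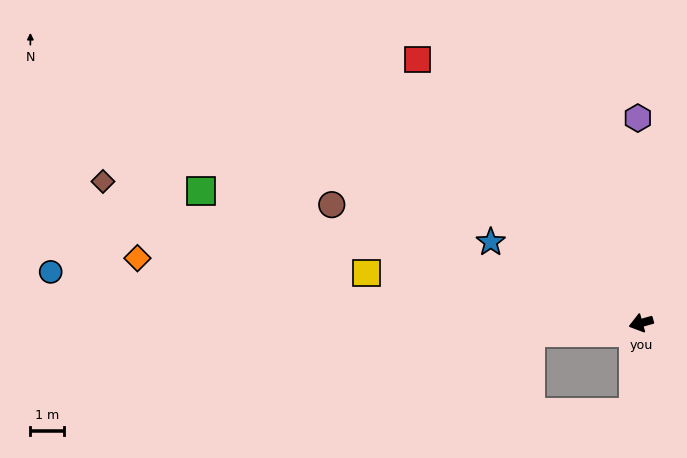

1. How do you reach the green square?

turn right 32°, forward 13.6 m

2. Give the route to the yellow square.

turn right 26°, forward 8.3 m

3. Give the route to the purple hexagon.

turn right 105°, forward 6.1 m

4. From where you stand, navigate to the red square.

turn right 65°, forward 10.2 m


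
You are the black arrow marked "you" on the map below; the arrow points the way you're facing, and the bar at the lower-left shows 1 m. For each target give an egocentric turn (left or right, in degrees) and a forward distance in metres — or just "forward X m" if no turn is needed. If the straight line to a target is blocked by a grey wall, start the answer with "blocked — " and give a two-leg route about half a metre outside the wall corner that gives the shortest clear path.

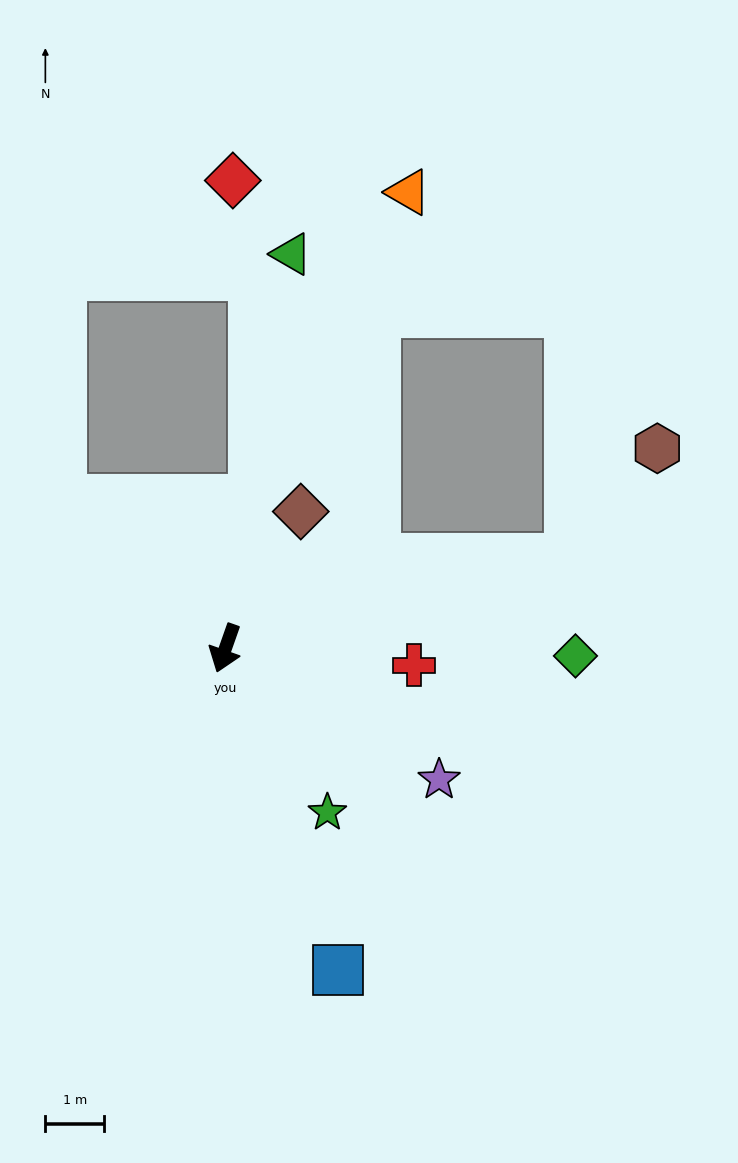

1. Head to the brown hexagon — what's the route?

blocked — turn left 124°, forward 6.1 m, then turn left 37°, forward 2.4 m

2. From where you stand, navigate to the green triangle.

turn right 170°, forward 6.8 m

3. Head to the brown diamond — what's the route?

turn left 171°, forward 2.7 m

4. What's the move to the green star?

turn left 51°, forward 3.3 m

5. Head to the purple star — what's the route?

turn left 78°, forward 4.3 m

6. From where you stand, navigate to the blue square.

turn left 39°, forward 5.8 m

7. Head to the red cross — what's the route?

turn left 104°, forward 3.2 m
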